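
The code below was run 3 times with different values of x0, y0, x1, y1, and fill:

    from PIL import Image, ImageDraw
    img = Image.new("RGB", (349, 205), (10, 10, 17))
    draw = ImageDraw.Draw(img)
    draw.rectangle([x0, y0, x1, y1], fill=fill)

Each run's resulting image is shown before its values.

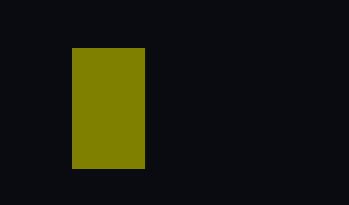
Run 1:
x0 = 72
y0 = 48
x1 = 144
y1 = 168
fill = 'olive'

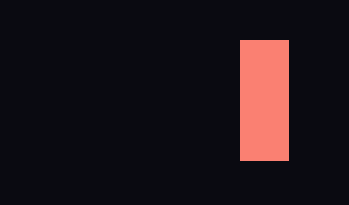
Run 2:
x0 = 240; y0 = 40; x1 = 288; y1 = 160; fill = 'salmon'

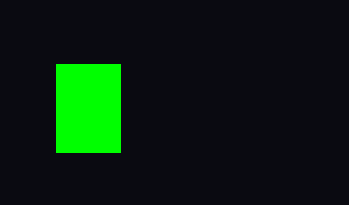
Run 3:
x0 = 56, y0 = 64, x1 = 120, y1 = 152, fill = 'lime'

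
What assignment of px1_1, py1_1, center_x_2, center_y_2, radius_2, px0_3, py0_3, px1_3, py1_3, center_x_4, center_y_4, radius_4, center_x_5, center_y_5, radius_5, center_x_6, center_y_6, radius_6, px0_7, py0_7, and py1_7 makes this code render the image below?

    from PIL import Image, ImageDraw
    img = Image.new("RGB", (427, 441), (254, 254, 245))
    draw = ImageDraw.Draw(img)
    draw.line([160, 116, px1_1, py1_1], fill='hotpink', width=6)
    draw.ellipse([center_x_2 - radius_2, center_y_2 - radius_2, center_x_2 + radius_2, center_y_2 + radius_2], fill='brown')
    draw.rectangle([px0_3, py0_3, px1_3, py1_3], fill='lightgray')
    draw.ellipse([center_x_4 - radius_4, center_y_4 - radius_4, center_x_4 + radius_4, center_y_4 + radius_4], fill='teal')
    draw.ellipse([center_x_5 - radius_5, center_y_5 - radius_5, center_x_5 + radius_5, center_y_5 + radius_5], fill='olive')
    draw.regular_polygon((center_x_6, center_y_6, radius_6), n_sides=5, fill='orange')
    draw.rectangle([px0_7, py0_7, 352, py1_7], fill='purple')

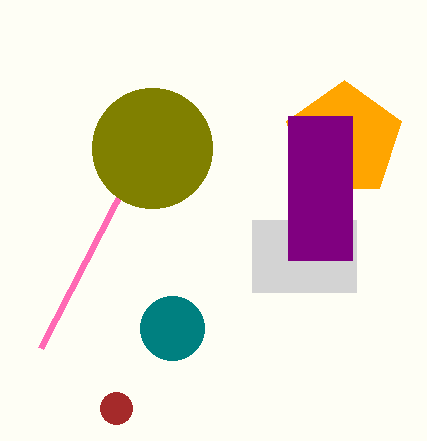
px1_1 = 40; py1_1 = 348; center_x_2 = 116; center_y_2 = 408; radius_2 = 16; px0_3 = 252; py0_3 = 220; px1_3 = 356; py1_3 = 292; center_x_4 = 172; center_y_4 = 328; radius_4 = 32; center_x_5 = 152; center_y_5 = 148; radius_5 = 60; center_x_6 = 344; center_y_6 = 140; radius_6 = 60; px0_7 = 288; py0_7 = 116; py1_7 = 260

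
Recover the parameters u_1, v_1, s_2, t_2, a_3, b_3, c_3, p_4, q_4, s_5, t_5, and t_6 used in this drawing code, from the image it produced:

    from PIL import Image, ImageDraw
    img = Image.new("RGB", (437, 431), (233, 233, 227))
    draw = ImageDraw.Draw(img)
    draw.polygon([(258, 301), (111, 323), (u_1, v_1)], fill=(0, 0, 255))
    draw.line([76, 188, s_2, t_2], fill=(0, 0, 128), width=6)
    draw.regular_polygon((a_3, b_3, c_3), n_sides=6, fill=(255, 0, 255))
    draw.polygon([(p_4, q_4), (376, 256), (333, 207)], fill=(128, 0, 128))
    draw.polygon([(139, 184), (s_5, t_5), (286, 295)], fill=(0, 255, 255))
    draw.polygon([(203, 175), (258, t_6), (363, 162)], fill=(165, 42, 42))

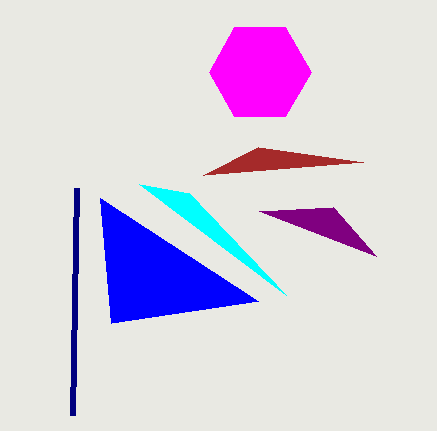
u_1 = 100; v_1 = 198; s_2 = 72; t_2 = 415; a_3 = 260; b_3 = 72; c_3 = 51; p_4 = 259; q_4 = 211; s_5 = 189; t_5 = 193; t_6 = 147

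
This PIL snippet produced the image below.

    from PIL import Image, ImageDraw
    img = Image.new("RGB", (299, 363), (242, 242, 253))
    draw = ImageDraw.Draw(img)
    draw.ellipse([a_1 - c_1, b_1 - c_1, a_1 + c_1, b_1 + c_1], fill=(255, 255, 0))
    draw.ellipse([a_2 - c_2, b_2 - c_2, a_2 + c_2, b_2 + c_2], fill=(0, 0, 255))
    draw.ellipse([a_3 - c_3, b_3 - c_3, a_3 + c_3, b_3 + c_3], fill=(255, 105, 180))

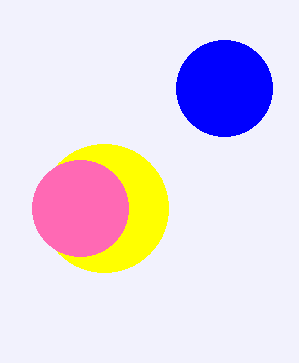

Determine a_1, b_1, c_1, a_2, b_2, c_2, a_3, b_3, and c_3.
a_1 = 104
b_1 = 208
c_1 = 64
a_2 = 224
b_2 = 88
c_2 = 48
a_3 = 80
b_3 = 208
c_3 = 48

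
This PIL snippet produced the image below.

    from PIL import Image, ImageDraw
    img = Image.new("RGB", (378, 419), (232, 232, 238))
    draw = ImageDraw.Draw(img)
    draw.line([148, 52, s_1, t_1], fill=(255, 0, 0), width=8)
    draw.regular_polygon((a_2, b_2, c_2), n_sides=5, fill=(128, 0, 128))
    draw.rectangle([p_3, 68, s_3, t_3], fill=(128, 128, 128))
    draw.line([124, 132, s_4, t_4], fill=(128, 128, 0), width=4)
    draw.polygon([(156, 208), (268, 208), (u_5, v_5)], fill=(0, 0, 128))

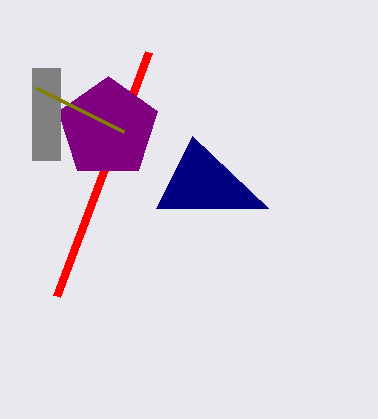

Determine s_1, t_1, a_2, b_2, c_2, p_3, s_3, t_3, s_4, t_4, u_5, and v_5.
s_1 = 56; t_1 = 296; a_2 = 108; b_2 = 128; c_2 = 52; p_3 = 32; s_3 = 60; t_3 = 160; s_4 = 36; t_4 = 88; u_5 = 192; v_5 = 136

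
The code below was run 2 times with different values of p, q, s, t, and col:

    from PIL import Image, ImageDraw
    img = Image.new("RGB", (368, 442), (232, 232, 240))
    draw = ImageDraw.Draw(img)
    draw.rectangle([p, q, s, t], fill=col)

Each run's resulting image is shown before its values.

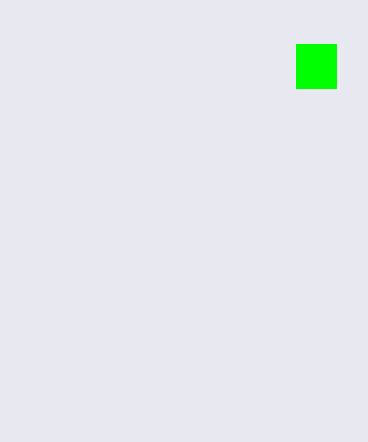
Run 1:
p = 296, q = 44, s = 336, t = 88, col = 'lime'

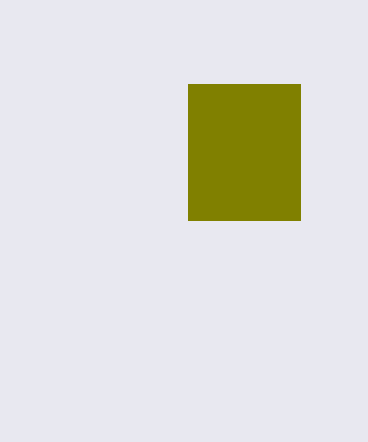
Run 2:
p = 188, q = 84, s = 300, t = 220, col = 'olive'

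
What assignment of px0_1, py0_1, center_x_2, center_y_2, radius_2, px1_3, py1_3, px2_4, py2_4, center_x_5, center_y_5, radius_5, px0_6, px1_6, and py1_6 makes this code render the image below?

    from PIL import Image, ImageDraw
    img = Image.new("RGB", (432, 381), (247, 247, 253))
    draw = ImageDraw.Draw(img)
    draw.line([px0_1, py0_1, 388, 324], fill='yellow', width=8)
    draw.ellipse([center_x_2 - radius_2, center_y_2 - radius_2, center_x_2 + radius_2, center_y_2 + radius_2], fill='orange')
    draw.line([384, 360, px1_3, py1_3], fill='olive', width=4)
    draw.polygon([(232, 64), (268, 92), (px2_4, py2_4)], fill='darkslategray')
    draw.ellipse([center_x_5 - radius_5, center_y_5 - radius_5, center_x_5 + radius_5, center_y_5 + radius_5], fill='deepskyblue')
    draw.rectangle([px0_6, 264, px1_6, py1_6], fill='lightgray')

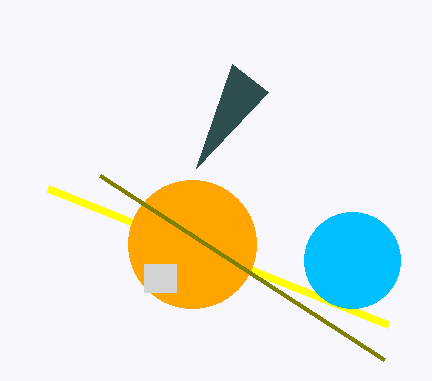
px0_1 = 48, py0_1 = 188, center_x_2 = 192, center_y_2 = 244, radius_2 = 64, px1_3 = 100, py1_3 = 176, px2_4 = 196, py2_4 = 168, center_x_5 = 352, center_y_5 = 260, radius_5 = 48, px0_6 = 144, px1_6 = 176, py1_6 = 292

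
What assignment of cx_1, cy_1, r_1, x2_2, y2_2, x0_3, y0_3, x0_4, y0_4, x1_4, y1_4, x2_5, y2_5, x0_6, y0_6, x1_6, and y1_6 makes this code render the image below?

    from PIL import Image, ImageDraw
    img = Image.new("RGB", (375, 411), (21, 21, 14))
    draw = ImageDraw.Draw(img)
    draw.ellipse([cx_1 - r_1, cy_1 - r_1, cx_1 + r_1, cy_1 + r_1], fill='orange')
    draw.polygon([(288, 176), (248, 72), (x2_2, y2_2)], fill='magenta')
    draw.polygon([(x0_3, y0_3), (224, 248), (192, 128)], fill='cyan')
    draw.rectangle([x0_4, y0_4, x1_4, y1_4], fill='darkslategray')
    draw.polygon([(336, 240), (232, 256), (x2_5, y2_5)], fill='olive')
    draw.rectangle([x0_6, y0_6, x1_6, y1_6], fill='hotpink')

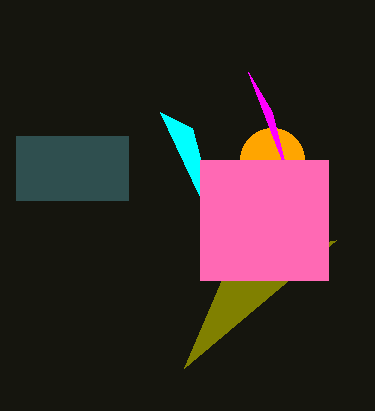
cx_1 = 272, cy_1 = 160, r_1 = 32, x2_2 = 272, y2_2 = 112, x0_3 = 160, y0_3 = 112, x0_4 = 16, y0_4 = 136, x1_4 = 128, y1_4 = 200, x2_5 = 184, y2_5 = 368, x0_6 = 200, y0_6 = 160, x1_6 = 328, y1_6 = 280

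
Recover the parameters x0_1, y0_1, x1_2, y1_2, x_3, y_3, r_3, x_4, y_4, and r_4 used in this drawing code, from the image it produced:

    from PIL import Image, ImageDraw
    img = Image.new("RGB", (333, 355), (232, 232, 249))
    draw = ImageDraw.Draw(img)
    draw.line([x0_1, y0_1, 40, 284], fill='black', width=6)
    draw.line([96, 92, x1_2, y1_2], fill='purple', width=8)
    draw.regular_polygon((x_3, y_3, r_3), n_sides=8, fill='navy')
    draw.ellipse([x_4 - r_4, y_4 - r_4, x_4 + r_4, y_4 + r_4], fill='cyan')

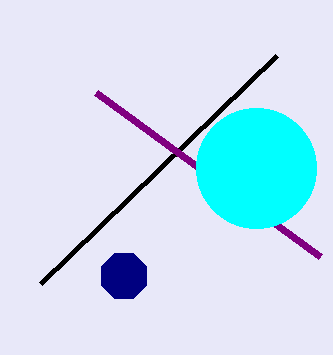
x0_1 = 276; y0_1 = 56; x1_2 = 320; y1_2 = 256; x_3 = 124; y_3 = 276; r_3 = 24; x_4 = 256; y_4 = 168; r_4 = 60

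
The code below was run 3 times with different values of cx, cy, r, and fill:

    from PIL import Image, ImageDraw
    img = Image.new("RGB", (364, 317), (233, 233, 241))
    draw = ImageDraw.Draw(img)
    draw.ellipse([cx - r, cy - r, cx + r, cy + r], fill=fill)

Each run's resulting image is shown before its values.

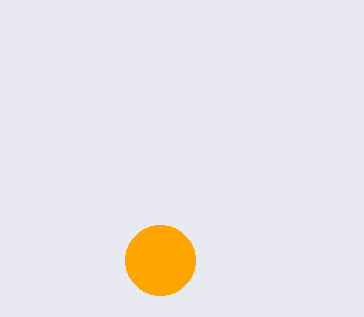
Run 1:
cx = 160
cy = 260
r = 35
fill = 'orange'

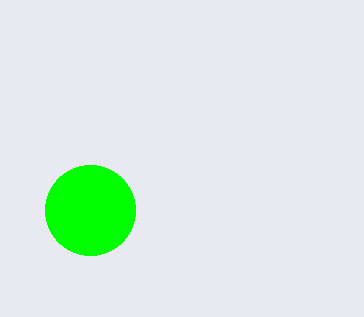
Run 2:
cx = 90
cy = 210
r = 45
fill = 'lime'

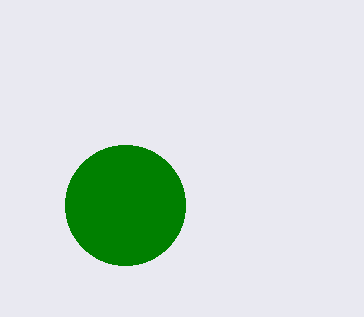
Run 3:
cx = 125; cy = 205; r = 60; fill = 'green'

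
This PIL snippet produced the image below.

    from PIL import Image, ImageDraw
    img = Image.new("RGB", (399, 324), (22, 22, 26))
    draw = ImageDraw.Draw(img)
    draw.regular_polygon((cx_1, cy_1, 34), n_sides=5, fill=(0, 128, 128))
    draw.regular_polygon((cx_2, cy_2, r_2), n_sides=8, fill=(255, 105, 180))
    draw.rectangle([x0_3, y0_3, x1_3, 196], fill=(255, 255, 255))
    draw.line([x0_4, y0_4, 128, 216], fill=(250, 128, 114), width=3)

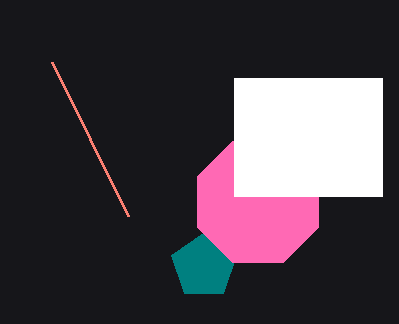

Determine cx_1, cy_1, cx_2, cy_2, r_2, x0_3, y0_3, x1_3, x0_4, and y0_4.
cx_1 = 204
cy_1 = 266
cx_2 = 258
cy_2 = 202
r_2 = 66
x0_3 = 234
y0_3 = 78
x1_3 = 382
x0_4 = 52
y0_4 = 62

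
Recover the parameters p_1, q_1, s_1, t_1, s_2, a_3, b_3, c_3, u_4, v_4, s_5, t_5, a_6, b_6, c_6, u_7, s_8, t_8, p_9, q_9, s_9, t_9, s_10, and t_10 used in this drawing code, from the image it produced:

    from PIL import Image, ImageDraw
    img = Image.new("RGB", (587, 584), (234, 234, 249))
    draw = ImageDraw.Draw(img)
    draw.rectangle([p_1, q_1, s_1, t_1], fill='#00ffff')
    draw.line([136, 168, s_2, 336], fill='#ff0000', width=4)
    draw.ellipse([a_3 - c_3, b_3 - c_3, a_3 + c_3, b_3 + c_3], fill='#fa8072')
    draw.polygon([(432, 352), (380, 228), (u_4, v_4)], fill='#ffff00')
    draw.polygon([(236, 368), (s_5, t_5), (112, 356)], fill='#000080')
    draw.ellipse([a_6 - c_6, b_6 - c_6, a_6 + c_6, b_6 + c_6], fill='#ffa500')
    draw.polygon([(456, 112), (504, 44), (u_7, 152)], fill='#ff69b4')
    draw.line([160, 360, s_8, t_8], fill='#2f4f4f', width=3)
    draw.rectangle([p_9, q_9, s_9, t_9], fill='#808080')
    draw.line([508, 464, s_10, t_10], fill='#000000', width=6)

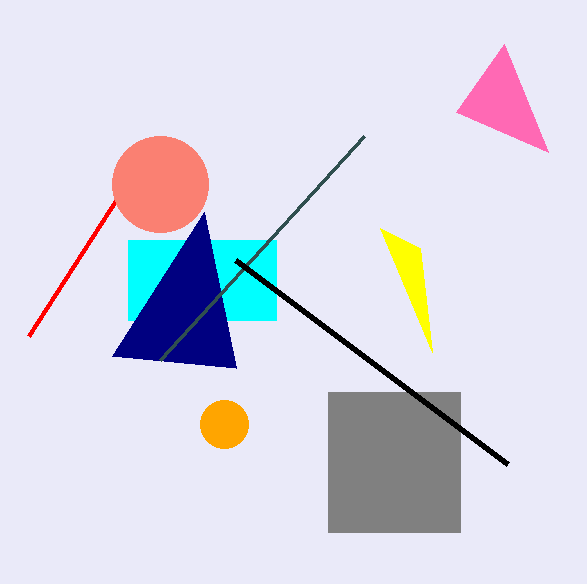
p_1 = 128
q_1 = 240
s_1 = 276
t_1 = 320
s_2 = 28
a_3 = 160
b_3 = 184
c_3 = 48
u_4 = 420
v_4 = 248
s_5 = 204
t_5 = 212
a_6 = 224
b_6 = 424
c_6 = 24
u_7 = 548
s_8 = 364
t_8 = 136
p_9 = 328
q_9 = 392
s_9 = 460
t_9 = 532
s_10 = 236
t_10 = 260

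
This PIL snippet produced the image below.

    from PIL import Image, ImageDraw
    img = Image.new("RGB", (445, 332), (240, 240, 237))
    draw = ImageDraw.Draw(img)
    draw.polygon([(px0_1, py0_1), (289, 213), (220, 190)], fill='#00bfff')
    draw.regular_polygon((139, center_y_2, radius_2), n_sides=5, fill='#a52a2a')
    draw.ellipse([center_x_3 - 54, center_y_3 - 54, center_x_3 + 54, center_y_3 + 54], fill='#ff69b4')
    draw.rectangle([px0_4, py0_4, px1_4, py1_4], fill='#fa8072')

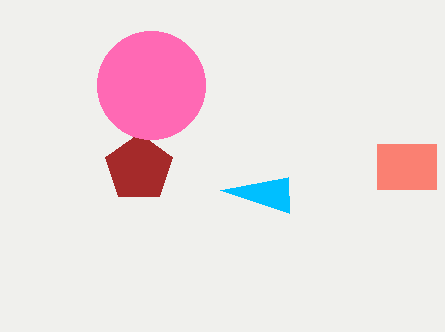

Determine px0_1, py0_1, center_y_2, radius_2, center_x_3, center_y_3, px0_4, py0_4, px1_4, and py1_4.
px0_1 = 288, py0_1 = 177, center_y_2 = 168, radius_2 = 35, center_x_3 = 151, center_y_3 = 85, px0_4 = 377, py0_4 = 144, px1_4 = 436, py1_4 = 189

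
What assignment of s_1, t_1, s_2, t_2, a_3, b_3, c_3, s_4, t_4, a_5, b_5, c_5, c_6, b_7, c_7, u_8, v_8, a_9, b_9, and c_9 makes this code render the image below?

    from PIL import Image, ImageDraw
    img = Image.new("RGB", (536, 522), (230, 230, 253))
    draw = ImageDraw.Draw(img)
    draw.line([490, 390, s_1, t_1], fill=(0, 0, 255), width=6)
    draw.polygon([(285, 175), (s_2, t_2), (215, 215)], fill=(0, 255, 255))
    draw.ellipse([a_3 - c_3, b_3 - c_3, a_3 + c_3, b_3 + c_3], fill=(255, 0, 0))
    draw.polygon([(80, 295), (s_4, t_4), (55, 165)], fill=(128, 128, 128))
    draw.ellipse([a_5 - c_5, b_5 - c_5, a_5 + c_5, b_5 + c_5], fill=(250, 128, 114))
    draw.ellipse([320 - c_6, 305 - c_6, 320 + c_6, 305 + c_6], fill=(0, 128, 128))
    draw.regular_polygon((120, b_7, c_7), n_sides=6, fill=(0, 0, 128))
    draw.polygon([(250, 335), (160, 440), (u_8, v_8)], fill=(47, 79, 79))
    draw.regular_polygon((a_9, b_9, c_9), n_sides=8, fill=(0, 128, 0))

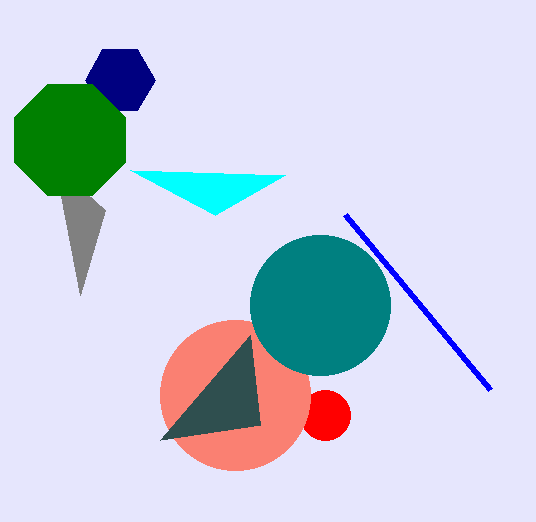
s_1 = 345, t_1 = 215, s_2 = 130, t_2 = 170, a_3 = 325, b_3 = 415, c_3 = 25, s_4 = 105, t_4 = 210, a_5 = 235, b_5 = 395, c_5 = 75, c_6 = 70, b_7 = 80, c_7 = 35, u_8 = 260, v_8 = 425, a_9 = 70, b_9 = 140, c_9 = 60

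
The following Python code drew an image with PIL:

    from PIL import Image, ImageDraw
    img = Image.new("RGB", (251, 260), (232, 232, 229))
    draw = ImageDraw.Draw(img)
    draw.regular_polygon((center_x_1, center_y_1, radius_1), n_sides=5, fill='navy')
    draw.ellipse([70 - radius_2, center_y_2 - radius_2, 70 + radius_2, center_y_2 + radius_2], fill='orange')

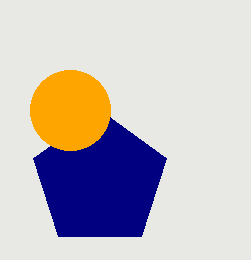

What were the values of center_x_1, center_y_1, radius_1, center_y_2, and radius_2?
center_x_1 = 100, center_y_1 = 180, radius_1 = 70, center_y_2 = 110, radius_2 = 40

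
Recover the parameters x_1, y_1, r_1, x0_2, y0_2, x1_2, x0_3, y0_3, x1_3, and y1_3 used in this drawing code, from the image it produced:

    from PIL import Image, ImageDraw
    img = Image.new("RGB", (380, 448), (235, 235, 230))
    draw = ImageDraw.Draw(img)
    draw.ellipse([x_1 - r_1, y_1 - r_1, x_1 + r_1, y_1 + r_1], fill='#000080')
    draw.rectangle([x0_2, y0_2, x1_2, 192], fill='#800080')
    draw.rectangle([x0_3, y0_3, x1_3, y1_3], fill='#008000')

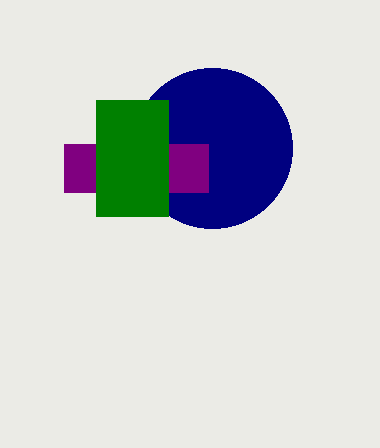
x_1 = 212, y_1 = 148, r_1 = 80, x0_2 = 64, y0_2 = 144, x1_2 = 208, x0_3 = 96, y0_3 = 100, x1_3 = 168, y1_3 = 216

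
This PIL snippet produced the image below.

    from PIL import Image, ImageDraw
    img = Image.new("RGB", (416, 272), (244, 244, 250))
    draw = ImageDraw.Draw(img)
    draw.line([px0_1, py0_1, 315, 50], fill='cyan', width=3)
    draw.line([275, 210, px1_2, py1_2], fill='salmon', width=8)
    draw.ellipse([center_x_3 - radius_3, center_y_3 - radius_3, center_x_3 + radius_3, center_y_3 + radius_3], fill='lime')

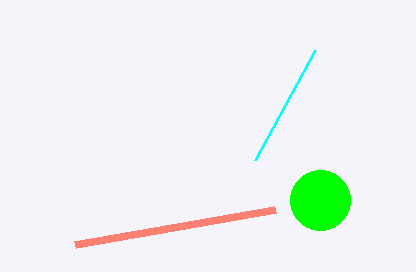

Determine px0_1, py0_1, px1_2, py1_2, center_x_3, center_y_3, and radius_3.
px0_1 = 255; py0_1 = 160; px1_2 = 75; py1_2 = 245; center_x_3 = 320; center_y_3 = 200; radius_3 = 30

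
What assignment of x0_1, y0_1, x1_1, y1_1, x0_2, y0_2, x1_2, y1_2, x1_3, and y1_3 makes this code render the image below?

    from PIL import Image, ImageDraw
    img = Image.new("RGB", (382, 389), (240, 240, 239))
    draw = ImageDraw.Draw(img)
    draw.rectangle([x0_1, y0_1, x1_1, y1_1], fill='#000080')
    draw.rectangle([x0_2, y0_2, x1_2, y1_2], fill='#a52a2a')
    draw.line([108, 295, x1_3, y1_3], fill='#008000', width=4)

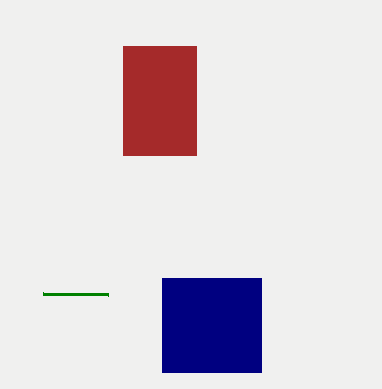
x0_1 = 162
y0_1 = 278
x1_1 = 261
y1_1 = 372
x0_2 = 123
y0_2 = 46
x1_2 = 196
y1_2 = 155
x1_3 = 43
y1_3 = 294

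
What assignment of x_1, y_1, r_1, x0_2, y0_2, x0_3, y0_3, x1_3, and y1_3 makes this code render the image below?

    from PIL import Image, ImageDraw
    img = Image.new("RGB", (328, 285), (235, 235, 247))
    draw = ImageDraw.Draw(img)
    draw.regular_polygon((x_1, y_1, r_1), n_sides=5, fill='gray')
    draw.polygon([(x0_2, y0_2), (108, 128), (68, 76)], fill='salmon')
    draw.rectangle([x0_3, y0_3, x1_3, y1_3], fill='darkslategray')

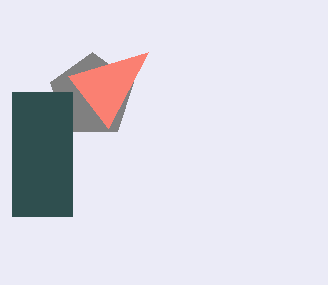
x_1 = 92; y_1 = 96; r_1 = 44; x0_2 = 148; y0_2 = 52; x0_3 = 12; y0_3 = 92; x1_3 = 72; y1_3 = 216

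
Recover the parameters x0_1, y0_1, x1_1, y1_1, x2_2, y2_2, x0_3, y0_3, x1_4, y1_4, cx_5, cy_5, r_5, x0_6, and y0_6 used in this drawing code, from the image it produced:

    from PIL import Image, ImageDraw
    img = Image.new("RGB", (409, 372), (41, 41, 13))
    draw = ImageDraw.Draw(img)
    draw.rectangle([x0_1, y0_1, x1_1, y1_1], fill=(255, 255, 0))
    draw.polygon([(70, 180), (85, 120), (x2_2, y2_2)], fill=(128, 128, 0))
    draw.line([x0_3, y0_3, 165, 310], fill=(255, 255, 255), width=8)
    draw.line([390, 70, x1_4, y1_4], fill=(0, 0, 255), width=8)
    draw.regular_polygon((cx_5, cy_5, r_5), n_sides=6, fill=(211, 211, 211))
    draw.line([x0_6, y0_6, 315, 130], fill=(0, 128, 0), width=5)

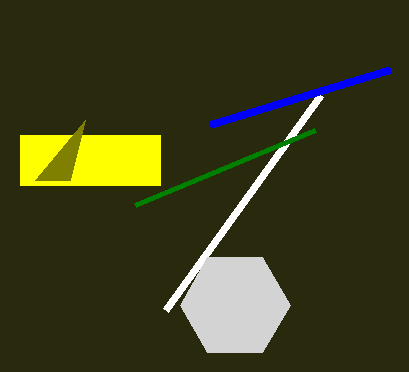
x0_1 = 20
y0_1 = 135
x1_1 = 160
y1_1 = 185
x2_2 = 35
y2_2 = 180
x0_3 = 320
y0_3 = 95
x1_4 = 210
y1_4 = 125
cx_5 = 235
cy_5 = 305
r_5 = 55
x0_6 = 135
y0_6 = 205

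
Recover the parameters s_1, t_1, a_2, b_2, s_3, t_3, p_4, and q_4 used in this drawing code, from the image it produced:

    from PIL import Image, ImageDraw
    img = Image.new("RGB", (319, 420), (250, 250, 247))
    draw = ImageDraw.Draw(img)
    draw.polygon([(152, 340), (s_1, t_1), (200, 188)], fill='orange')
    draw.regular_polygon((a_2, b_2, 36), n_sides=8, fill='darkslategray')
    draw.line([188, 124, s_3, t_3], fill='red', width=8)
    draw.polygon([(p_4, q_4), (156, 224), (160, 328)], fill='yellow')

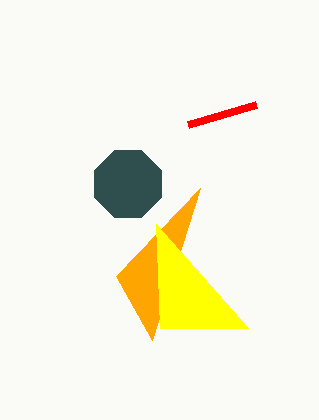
s_1 = 116; t_1 = 276; a_2 = 128; b_2 = 184; s_3 = 256; t_3 = 104; p_4 = 248; q_4 = 328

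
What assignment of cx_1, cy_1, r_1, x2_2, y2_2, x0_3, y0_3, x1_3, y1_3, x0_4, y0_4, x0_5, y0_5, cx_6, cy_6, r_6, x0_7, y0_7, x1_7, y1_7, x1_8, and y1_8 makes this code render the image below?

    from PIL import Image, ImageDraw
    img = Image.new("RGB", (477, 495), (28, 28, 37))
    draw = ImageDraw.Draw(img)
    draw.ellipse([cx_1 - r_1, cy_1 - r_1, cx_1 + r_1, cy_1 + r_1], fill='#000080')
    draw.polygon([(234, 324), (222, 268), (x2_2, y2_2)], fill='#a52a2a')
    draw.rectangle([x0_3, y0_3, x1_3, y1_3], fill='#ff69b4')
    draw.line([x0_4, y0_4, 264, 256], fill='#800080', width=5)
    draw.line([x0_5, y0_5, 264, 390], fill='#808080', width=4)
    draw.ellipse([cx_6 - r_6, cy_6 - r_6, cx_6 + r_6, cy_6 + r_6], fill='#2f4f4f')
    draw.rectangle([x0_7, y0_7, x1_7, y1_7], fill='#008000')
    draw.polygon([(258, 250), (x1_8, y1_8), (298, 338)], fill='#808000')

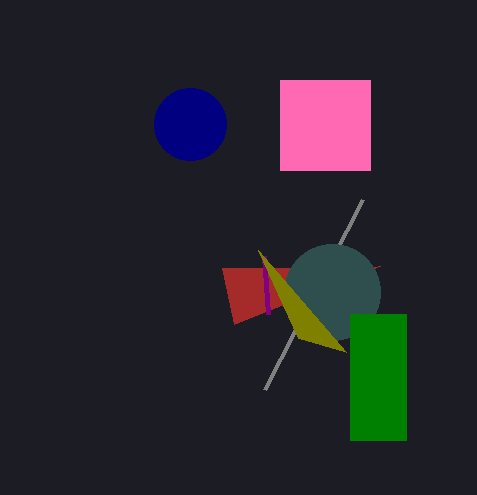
cx_1 = 190; cy_1 = 124; r_1 = 36; x2_2 = 380; y2_2 = 266; x0_3 = 280; y0_3 = 80; x1_3 = 370; y1_3 = 170; x0_4 = 268; y0_4 = 314; x0_5 = 362; y0_5 = 200; cx_6 = 332; cy_6 = 292; r_6 = 48; x0_7 = 350; y0_7 = 314; x1_7 = 406; y1_7 = 440; x1_8 = 346; y1_8 = 352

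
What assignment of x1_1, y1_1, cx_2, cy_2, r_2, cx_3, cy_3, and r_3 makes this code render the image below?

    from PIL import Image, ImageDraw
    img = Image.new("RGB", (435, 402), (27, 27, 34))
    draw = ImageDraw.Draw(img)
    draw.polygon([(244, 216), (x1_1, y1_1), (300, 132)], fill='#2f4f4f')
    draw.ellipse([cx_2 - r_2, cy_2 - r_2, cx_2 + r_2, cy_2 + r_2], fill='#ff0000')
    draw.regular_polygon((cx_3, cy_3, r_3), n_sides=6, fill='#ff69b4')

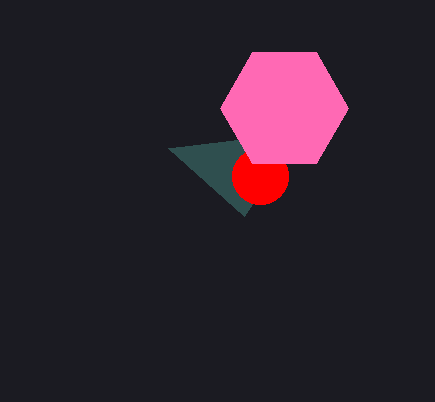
x1_1 = 168; y1_1 = 148; cx_2 = 260; cy_2 = 176; r_2 = 28; cx_3 = 284; cy_3 = 108; r_3 = 64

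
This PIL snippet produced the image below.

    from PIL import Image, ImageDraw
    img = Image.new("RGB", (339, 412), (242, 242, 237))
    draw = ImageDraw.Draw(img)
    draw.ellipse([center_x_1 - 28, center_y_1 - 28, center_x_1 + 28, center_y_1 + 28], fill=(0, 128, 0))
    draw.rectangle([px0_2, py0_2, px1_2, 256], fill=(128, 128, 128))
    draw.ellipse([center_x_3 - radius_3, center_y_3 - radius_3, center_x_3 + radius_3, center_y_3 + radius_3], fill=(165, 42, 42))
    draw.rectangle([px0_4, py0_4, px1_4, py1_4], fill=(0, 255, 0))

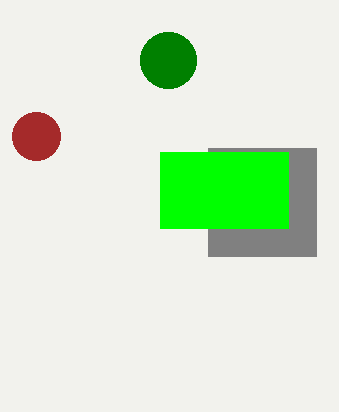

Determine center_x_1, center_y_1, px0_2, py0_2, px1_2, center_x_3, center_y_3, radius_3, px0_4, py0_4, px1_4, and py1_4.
center_x_1 = 168, center_y_1 = 60, px0_2 = 208, py0_2 = 148, px1_2 = 316, center_x_3 = 36, center_y_3 = 136, radius_3 = 24, px0_4 = 160, py0_4 = 152, px1_4 = 288, py1_4 = 228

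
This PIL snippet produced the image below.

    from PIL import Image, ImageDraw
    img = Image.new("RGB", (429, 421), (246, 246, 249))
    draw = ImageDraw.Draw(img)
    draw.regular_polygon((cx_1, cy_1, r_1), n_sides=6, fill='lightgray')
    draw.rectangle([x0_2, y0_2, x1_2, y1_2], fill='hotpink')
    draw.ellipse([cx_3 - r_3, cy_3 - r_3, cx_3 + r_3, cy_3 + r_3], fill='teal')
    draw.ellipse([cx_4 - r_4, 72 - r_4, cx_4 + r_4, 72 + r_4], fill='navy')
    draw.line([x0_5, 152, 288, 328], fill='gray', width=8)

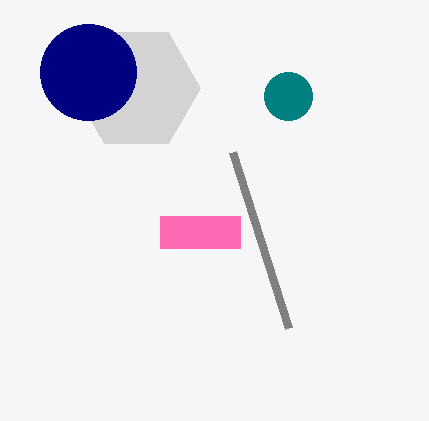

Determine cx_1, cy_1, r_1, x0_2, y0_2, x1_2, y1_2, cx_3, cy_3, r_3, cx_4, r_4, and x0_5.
cx_1 = 136, cy_1 = 88, r_1 = 64, x0_2 = 160, y0_2 = 216, x1_2 = 240, y1_2 = 248, cx_3 = 288, cy_3 = 96, r_3 = 24, cx_4 = 88, r_4 = 48, x0_5 = 232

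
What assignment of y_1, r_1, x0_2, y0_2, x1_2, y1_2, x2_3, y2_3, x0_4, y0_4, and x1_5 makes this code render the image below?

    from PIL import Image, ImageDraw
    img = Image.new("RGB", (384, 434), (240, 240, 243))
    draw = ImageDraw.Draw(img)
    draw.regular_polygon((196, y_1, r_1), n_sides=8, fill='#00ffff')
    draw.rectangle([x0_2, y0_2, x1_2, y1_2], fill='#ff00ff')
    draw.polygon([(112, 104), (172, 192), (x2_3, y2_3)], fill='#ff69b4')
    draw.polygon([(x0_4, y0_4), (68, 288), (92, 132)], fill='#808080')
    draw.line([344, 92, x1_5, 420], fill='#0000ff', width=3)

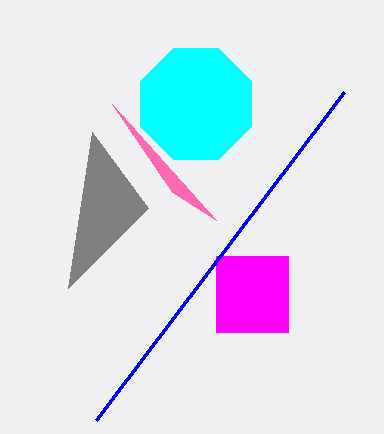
y_1 = 104
r_1 = 60
x0_2 = 216
y0_2 = 256
x1_2 = 288
y1_2 = 332
x2_3 = 216
y2_3 = 220
x0_4 = 148
y0_4 = 208
x1_5 = 96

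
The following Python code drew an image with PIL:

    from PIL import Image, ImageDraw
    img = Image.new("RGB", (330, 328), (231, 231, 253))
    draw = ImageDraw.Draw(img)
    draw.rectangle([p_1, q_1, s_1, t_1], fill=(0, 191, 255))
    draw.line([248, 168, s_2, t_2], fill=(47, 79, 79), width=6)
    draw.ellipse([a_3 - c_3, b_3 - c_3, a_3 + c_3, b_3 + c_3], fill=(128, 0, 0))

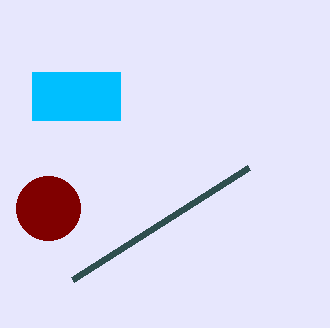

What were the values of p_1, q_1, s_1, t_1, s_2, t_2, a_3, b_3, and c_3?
p_1 = 32
q_1 = 72
s_1 = 120
t_1 = 120
s_2 = 72
t_2 = 280
a_3 = 48
b_3 = 208
c_3 = 32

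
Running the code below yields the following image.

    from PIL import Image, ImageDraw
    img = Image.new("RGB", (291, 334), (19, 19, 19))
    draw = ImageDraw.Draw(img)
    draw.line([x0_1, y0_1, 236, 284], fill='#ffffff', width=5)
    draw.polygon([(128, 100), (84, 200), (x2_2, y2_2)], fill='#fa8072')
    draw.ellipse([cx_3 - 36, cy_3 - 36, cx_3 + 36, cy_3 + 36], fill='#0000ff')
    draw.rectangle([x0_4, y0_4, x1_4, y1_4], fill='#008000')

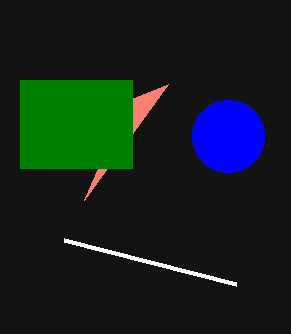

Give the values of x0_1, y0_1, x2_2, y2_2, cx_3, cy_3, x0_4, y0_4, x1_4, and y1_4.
x0_1 = 64, y0_1 = 240, x2_2 = 168, y2_2 = 84, cx_3 = 228, cy_3 = 136, x0_4 = 20, y0_4 = 80, x1_4 = 132, y1_4 = 168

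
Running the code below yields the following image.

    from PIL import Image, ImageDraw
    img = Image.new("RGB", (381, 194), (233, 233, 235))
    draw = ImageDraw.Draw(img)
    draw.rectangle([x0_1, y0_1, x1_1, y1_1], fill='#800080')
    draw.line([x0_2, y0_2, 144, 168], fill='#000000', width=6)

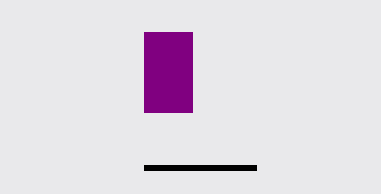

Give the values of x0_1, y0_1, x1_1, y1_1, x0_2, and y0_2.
x0_1 = 144
y0_1 = 32
x1_1 = 192
y1_1 = 112
x0_2 = 256
y0_2 = 168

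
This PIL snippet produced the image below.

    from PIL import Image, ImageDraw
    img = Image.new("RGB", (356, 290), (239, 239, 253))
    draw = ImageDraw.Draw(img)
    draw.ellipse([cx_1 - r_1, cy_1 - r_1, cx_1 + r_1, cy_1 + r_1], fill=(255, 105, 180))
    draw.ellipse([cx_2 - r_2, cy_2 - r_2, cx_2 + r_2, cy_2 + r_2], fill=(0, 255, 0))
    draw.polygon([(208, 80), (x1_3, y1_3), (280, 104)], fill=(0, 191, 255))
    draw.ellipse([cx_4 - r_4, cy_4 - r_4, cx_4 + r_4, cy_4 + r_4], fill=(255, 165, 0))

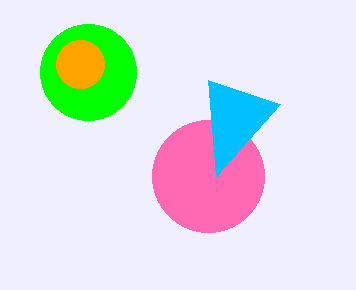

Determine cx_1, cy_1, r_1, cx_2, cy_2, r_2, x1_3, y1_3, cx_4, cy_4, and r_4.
cx_1 = 208; cy_1 = 176; r_1 = 56; cx_2 = 88; cy_2 = 72; r_2 = 48; x1_3 = 216; y1_3 = 176; cx_4 = 80; cy_4 = 64; r_4 = 24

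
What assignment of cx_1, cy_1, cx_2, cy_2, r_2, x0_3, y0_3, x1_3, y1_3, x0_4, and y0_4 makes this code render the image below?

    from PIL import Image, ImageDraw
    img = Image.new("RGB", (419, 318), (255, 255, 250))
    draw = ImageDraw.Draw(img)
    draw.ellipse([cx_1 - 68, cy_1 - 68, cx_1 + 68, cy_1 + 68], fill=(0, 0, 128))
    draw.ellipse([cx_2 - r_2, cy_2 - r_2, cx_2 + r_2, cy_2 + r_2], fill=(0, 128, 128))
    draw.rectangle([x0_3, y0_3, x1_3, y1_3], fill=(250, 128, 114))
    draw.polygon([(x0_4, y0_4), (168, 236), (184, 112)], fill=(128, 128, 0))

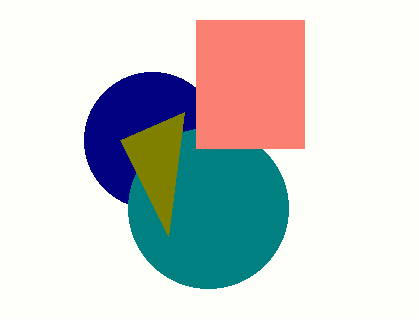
cx_1 = 152, cy_1 = 140, cx_2 = 208, cy_2 = 208, r_2 = 80, x0_3 = 196, y0_3 = 20, x1_3 = 304, y1_3 = 148, x0_4 = 120, y0_4 = 140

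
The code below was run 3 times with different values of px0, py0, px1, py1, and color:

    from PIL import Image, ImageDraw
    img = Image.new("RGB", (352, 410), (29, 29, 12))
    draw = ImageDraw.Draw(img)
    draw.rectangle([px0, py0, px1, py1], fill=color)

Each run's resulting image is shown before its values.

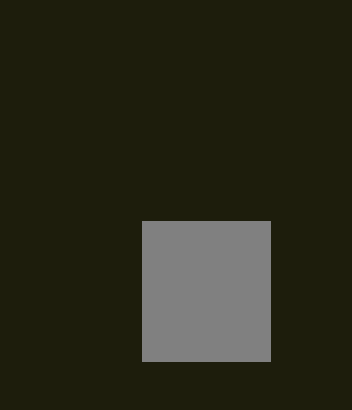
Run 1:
px0 = 142, py0 = 221, px1 = 270, py1 = 361, color = 'gray'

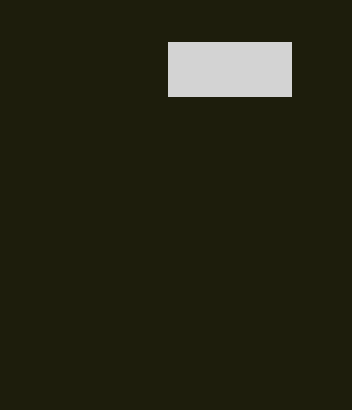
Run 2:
px0 = 168; py0 = 42; px1 = 291; py1 = 96; color = 'lightgray'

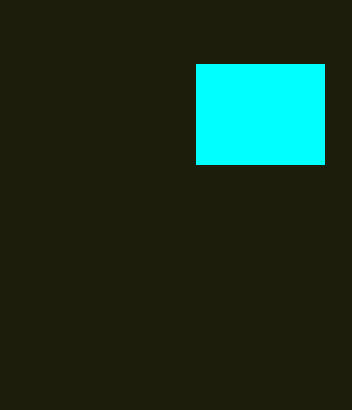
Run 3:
px0 = 196
py0 = 64
px1 = 324
py1 = 164
color = 'cyan'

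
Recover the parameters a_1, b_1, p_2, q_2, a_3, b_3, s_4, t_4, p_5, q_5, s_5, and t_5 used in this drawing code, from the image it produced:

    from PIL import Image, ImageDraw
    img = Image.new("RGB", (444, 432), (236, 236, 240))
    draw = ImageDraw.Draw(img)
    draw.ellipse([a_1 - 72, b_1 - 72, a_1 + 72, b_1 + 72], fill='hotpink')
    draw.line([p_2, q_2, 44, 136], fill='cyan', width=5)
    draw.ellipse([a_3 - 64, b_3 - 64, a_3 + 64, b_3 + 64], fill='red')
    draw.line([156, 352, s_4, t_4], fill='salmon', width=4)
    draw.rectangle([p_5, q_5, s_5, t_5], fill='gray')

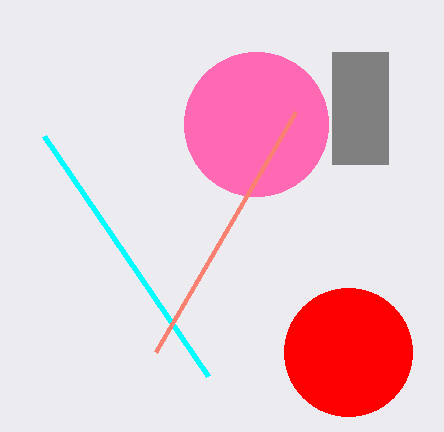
a_1 = 256
b_1 = 124
p_2 = 208
q_2 = 376
a_3 = 348
b_3 = 352
s_4 = 296
t_4 = 112
p_5 = 332
q_5 = 52
s_5 = 388
t_5 = 164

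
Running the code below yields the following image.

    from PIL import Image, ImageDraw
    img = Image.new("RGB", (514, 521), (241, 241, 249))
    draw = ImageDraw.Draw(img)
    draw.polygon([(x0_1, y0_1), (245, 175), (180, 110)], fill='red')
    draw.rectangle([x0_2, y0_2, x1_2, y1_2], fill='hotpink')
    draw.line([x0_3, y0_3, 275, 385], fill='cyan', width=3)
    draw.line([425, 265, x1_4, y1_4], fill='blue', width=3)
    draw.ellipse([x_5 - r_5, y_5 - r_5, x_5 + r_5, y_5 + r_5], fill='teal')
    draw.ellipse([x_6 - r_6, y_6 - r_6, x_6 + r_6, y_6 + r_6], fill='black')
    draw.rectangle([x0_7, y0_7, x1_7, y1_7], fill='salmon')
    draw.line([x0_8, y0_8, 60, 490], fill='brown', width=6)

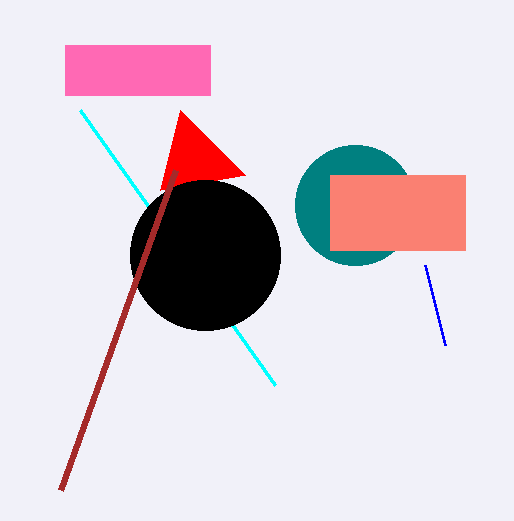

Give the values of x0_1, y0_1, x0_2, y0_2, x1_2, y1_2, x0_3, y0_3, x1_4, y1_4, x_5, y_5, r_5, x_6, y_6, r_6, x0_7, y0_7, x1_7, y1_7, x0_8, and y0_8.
x0_1 = 160; y0_1 = 190; x0_2 = 65; y0_2 = 45; x1_2 = 210; y1_2 = 95; x0_3 = 80; y0_3 = 110; x1_4 = 445; y1_4 = 345; x_5 = 355; y_5 = 205; r_5 = 60; x_6 = 205; y_6 = 255; r_6 = 75; x0_7 = 330; y0_7 = 175; x1_7 = 465; y1_7 = 250; x0_8 = 175; y0_8 = 170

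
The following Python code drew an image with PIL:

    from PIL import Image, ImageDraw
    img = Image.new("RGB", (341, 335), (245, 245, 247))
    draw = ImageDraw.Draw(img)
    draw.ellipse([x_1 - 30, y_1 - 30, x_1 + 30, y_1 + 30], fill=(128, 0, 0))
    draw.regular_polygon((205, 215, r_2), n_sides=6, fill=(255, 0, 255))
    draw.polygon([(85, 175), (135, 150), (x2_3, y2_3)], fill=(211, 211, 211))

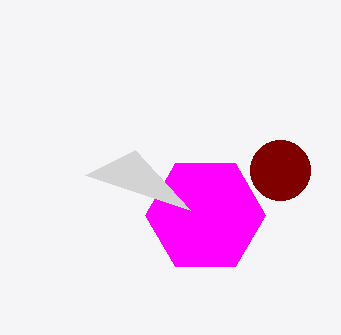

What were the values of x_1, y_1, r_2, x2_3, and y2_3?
x_1 = 280; y_1 = 170; r_2 = 60; x2_3 = 190; y2_3 = 210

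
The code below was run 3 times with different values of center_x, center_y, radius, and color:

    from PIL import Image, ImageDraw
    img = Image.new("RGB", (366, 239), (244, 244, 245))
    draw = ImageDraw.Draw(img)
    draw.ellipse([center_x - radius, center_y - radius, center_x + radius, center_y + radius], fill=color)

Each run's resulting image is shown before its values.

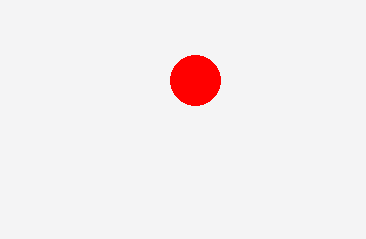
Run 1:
center_x = 195, center_y = 80, radius = 25, color = 'red'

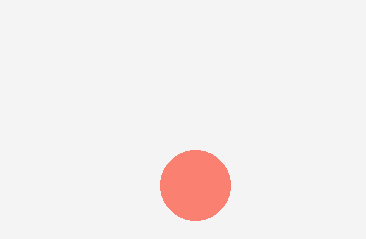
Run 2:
center_x = 195, center_y = 185, radius = 35, color = 'salmon'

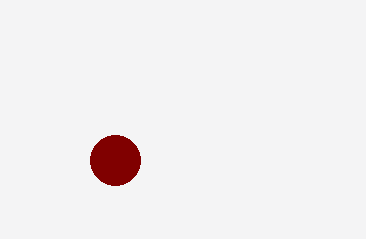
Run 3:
center_x = 115, center_y = 160, radius = 25, color = 'maroon'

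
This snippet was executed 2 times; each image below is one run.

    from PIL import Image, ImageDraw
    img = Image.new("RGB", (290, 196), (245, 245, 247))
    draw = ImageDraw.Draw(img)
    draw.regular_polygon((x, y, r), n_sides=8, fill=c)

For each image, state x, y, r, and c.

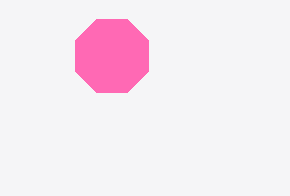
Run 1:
x = 112
y = 56
r = 40
c = 'hotpink'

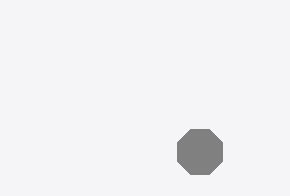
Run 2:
x = 200, y = 152, r = 24, c = 'gray'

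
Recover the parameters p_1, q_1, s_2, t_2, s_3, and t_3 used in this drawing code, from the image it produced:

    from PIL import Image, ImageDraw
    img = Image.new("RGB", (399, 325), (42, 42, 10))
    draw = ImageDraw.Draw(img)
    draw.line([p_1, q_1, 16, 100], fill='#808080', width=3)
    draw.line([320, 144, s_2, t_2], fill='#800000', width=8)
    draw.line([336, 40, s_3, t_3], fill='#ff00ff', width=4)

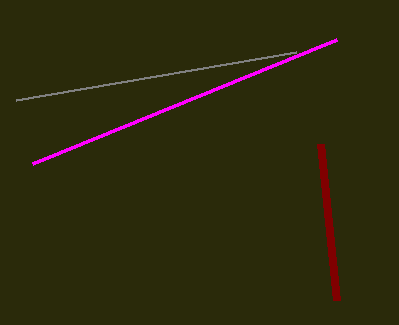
p_1 = 296
q_1 = 52
s_2 = 336
t_2 = 300
s_3 = 32
t_3 = 164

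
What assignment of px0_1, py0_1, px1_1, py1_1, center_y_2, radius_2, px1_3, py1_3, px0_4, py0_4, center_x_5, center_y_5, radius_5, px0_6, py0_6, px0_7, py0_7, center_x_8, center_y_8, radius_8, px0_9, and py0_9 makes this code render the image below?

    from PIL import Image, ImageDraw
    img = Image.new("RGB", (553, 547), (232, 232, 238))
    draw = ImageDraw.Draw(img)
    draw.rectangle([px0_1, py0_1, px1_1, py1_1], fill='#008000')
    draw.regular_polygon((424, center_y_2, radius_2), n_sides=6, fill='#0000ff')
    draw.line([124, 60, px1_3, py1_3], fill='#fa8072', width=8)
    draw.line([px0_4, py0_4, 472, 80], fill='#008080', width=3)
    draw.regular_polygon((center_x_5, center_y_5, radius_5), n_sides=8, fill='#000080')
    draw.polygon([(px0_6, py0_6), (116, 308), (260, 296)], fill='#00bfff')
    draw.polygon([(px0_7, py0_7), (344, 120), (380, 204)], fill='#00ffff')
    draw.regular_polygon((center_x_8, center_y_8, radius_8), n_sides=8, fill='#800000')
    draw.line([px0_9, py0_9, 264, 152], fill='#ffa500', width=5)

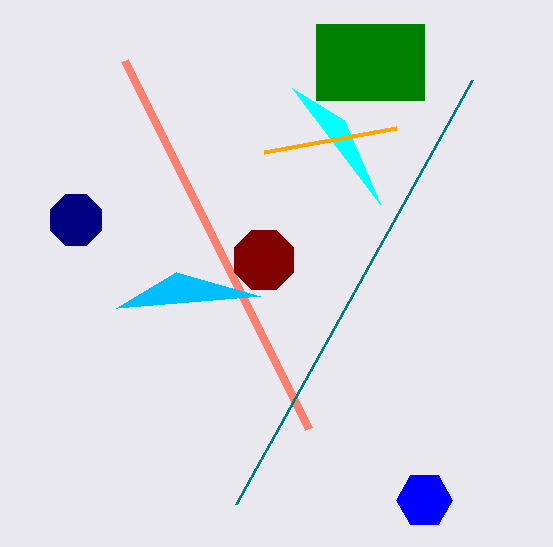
px0_1 = 316; py0_1 = 24; px1_1 = 424; py1_1 = 100; center_y_2 = 500; radius_2 = 28; px1_3 = 308; py1_3 = 428; px0_4 = 236; py0_4 = 504; center_x_5 = 76; center_y_5 = 220; radius_5 = 28; px0_6 = 176; py0_6 = 272; px0_7 = 292; py0_7 = 88; center_x_8 = 264; center_y_8 = 260; radius_8 = 32; px0_9 = 396; py0_9 = 128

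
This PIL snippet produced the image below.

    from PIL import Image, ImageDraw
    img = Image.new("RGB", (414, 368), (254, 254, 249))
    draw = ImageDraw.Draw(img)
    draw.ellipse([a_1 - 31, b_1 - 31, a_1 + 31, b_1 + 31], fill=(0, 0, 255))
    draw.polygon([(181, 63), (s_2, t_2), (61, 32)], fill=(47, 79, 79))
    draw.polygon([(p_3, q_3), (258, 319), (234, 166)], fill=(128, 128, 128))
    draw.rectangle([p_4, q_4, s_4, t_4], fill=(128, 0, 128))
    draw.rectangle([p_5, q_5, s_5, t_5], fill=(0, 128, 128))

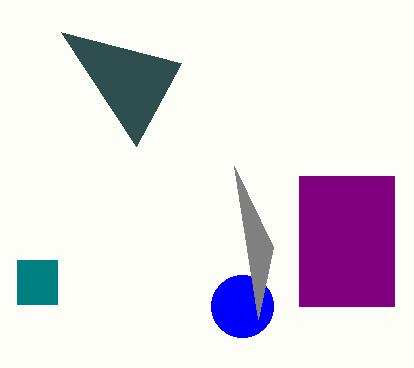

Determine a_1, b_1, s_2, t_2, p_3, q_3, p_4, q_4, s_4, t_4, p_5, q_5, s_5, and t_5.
a_1 = 242
b_1 = 306
s_2 = 136
t_2 = 146
p_3 = 273
q_3 = 247
p_4 = 299
q_4 = 176
s_4 = 394
t_4 = 306
p_5 = 17
q_5 = 260
s_5 = 57
t_5 = 304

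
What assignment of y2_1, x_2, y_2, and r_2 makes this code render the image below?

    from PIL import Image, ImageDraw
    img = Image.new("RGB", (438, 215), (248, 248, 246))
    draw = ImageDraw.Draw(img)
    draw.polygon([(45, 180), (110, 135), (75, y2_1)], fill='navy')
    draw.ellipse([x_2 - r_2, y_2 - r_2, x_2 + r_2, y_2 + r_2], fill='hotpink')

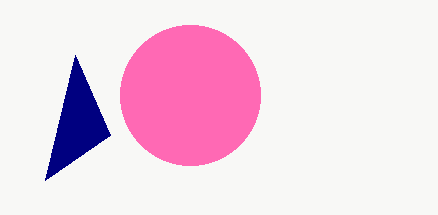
y2_1 = 55, x_2 = 190, y_2 = 95, r_2 = 70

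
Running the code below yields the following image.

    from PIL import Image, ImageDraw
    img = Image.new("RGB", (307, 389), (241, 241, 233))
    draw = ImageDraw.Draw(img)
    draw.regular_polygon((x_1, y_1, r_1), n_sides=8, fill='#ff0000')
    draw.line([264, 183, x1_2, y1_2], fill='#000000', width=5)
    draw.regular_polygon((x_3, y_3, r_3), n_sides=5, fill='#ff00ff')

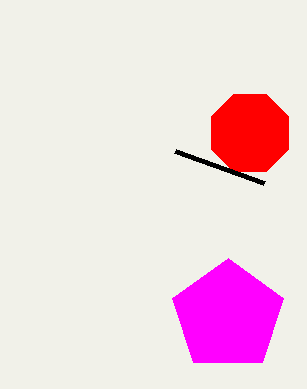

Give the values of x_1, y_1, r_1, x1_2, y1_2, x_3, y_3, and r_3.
x_1 = 250
y_1 = 133
r_1 = 42
x1_2 = 175
y1_2 = 151
x_3 = 228
y_3 = 316
r_3 = 58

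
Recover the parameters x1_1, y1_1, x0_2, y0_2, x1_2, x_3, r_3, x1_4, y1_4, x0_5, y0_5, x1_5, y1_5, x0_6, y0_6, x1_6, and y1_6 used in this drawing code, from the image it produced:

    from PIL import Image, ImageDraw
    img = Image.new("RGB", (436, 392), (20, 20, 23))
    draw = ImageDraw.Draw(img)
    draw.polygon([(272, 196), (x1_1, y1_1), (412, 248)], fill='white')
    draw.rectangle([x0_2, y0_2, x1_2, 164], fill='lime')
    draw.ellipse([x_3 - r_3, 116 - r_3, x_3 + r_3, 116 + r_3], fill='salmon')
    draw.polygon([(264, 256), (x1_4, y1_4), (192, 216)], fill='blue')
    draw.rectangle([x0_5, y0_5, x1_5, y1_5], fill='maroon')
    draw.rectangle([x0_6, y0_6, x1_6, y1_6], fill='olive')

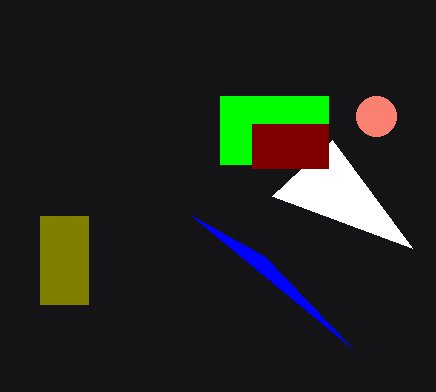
x1_1 = 332
y1_1 = 140
x0_2 = 220
y0_2 = 96
x1_2 = 328
x_3 = 376
r_3 = 20
x1_4 = 352
y1_4 = 348
x0_5 = 252
y0_5 = 124
x1_5 = 328
y1_5 = 168
x0_6 = 40
y0_6 = 216
x1_6 = 88
y1_6 = 304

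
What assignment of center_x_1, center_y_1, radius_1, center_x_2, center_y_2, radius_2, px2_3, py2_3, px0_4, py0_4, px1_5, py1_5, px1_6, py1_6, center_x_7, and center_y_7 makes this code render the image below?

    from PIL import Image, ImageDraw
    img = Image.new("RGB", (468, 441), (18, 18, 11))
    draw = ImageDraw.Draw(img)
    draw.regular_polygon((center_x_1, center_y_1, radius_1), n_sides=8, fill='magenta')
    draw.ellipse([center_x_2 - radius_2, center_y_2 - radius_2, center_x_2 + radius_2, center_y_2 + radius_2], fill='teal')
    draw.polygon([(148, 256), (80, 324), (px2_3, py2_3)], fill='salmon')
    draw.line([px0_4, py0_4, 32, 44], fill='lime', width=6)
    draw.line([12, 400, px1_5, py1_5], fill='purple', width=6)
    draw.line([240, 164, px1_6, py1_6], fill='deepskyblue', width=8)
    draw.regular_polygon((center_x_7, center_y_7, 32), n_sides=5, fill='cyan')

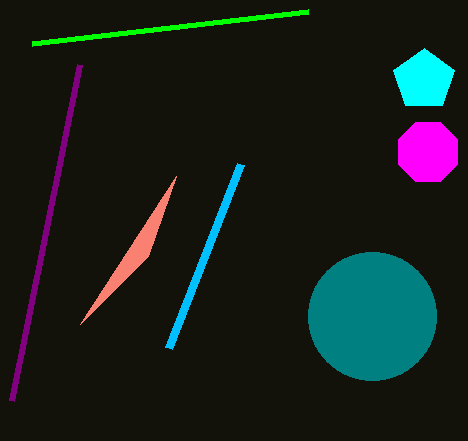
center_x_1 = 428; center_y_1 = 152; radius_1 = 32; center_x_2 = 372; center_y_2 = 316; radius_2 = 64; px2_3 = 176; py2_3 = 176; px0_4 = 308; py0_4 = 12; px1_5 = 80; py1_5 = 64; px1_6 = 168; py1_6 = 348; center_x_7 = 424; center_y_7 = 80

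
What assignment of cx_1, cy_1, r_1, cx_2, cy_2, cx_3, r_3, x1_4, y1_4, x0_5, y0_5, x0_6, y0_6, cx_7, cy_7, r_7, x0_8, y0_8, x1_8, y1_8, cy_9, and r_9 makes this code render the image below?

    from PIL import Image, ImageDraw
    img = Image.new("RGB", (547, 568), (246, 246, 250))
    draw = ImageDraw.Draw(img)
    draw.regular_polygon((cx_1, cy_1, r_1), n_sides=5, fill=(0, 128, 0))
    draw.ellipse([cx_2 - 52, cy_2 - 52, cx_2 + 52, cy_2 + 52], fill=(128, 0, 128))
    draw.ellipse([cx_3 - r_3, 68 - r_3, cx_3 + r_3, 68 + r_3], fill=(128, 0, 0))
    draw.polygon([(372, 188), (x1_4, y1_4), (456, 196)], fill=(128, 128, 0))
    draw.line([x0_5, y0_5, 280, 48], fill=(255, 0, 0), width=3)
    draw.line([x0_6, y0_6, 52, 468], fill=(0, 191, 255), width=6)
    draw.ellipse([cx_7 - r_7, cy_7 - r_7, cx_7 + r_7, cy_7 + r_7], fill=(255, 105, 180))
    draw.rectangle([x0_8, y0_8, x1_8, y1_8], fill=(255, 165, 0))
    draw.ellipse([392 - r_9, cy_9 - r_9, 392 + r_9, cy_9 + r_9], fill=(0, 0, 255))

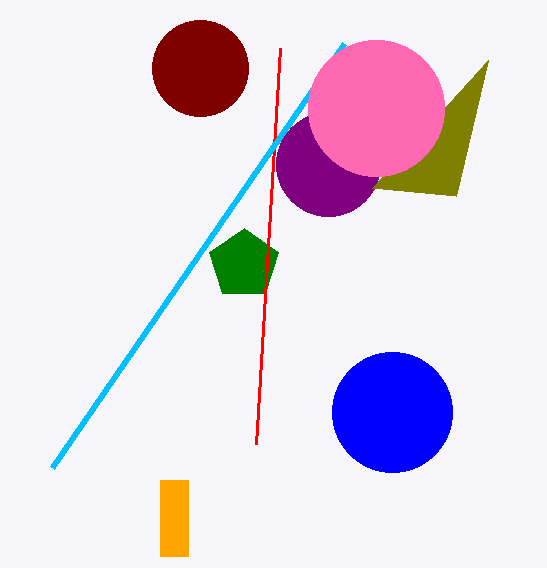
cx_1 = 244, cy_1 = 264, r_1 = 36, cx_2 = 328, cy_2 = 164, cx_3 = 200, r_3 = 48, x1_4 = 488, y1_4 = 60, x0_5 = 256, y0_5 = 444, x0_6 = 344, y0_6 = 44, cx_7 = 376, cy_7 = 108, r_7 = 68, x0_8 = 160, y0_8 = 480, x1_8 = 188, y1_8 = 556, cy_9 = 412, r_9 = 60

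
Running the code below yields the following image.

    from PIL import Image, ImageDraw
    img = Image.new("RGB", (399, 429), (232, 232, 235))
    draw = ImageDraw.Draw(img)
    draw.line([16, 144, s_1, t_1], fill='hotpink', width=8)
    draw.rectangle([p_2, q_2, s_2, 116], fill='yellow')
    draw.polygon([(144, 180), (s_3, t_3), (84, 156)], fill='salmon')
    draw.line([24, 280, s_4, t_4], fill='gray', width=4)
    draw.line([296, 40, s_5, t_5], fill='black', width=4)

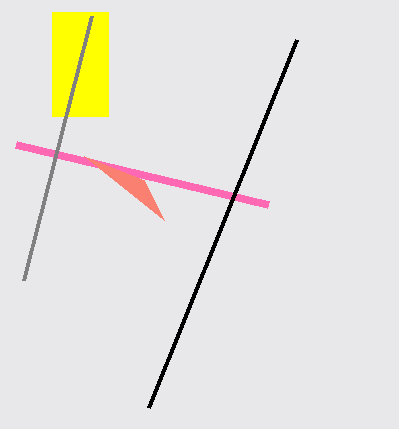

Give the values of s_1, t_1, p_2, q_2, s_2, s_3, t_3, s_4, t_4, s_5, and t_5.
s_1 = 268
t_1 = 204
p_2 = 52
q_2 = 12
s_2 = 108
s_3 = 164
t_3 = 220
s_4 = 92
t_4 = 16
s_5 = 148
t_5 = 408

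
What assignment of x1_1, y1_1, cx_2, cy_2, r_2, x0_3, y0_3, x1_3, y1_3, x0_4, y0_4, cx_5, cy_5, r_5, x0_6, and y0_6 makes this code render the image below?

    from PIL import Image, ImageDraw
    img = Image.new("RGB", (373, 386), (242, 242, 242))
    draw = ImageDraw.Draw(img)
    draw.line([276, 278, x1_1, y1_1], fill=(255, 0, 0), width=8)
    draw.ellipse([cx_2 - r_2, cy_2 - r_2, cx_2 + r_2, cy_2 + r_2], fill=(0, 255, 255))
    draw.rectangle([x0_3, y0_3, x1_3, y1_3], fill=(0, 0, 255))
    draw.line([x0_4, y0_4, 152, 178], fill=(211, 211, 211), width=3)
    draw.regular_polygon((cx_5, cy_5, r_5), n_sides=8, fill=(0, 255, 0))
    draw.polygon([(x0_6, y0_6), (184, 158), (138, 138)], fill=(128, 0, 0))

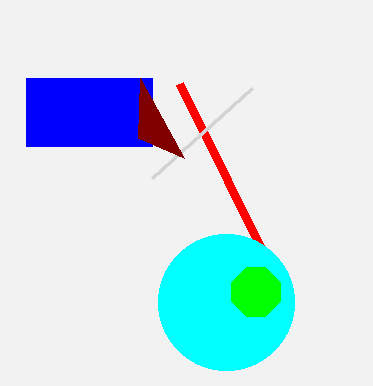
x1_1 = 180, y1_1 = 84, cx_2 = 226, cy_2 = 302, r_2 = 68, x0_3 = 26, y0_3 = 78, x1_3 = 152, y1_3 = 146, x0_4 = 252, y0_4 = 88, cx_5 = 256, cy_5 = 292, r_5 = 26, x0_6 = 140, y0_6 = 78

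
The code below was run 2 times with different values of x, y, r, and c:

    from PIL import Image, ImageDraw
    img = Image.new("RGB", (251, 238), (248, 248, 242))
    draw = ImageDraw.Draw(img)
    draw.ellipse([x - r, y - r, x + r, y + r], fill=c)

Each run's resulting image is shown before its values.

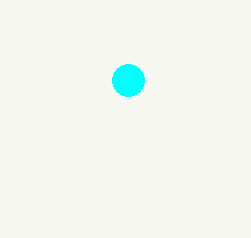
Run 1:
x = 128
y = 80
r = 16
c = 'cyan'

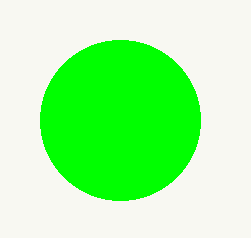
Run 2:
x = 120, y = 120, r = 80, c = 'lime'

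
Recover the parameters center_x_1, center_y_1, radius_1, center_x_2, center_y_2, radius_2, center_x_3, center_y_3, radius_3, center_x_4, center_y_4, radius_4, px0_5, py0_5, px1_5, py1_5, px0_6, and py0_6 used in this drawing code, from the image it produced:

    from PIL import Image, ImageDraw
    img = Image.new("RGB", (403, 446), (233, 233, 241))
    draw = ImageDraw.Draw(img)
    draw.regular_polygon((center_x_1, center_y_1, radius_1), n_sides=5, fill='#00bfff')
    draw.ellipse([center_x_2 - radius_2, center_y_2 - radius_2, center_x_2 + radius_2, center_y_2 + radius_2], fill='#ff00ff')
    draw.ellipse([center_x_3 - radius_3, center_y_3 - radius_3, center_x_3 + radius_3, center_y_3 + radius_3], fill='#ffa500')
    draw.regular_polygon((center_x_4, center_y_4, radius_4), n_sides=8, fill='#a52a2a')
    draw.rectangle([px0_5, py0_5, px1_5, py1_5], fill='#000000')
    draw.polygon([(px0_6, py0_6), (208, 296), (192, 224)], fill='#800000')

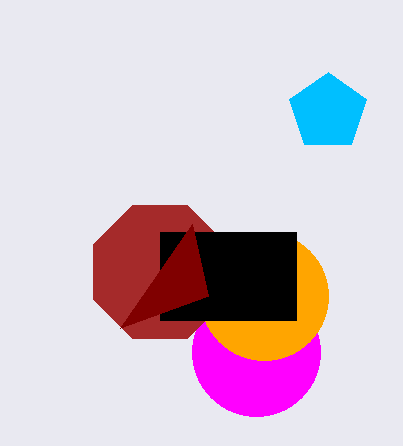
center_x_1 = 328, center_y_1 = 112, radius_1 = 40, center_x_2 = 256, center_y_2 = 352, radius_2 = 64, center_x_3 = 264, center_y_3 = 296, radius_3 = 64, center_x_4 = 160, center_y_4 = 272, radius_4 = 72, px0_5 = 160, py0_5 = 232, px1_5 = 296, py1_5 = 320, px0_6 = 120, py0_6 = 328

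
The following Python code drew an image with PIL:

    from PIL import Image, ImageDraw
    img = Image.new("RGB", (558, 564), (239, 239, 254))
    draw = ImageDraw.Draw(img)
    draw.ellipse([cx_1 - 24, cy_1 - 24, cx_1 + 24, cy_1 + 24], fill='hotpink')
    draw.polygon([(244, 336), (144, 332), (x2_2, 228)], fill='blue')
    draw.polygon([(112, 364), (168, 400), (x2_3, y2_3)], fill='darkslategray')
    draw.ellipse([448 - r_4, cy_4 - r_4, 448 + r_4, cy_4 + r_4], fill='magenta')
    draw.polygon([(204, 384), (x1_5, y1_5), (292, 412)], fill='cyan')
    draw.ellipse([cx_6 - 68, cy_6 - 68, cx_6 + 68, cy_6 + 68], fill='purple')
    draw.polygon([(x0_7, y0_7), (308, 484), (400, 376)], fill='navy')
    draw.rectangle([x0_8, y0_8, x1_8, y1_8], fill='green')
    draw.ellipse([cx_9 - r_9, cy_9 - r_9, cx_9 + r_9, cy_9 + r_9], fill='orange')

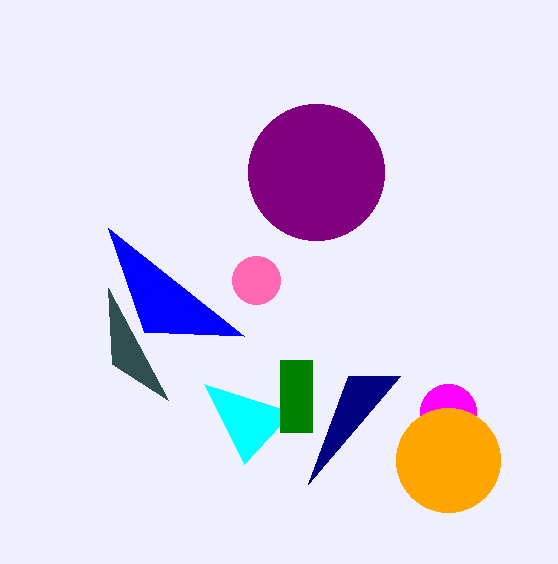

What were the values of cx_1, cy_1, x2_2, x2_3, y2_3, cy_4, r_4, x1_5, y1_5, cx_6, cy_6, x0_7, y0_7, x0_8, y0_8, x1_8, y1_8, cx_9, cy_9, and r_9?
cx_1 = 256; cy_1 = 280; x2_2 = 108; x2_3 = 108; y2_3 = 288; cy_4 = 412; r_4 = 28; x1_5 = 244; y1_5 = 464; cx_6 = 316; cy_6 = 172; x0_7 = 348; y0_7 = 376; x0_8 = 280; y0_8 = 360; x1_8 = 312; y1_8 = 432; cx_9 = 448; cy_9 = 460; r_9 = 52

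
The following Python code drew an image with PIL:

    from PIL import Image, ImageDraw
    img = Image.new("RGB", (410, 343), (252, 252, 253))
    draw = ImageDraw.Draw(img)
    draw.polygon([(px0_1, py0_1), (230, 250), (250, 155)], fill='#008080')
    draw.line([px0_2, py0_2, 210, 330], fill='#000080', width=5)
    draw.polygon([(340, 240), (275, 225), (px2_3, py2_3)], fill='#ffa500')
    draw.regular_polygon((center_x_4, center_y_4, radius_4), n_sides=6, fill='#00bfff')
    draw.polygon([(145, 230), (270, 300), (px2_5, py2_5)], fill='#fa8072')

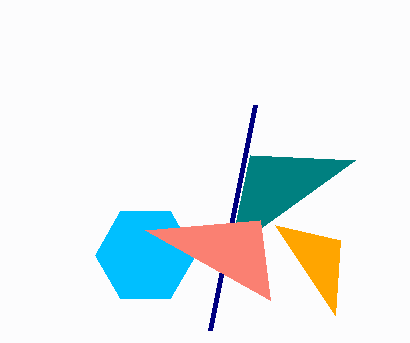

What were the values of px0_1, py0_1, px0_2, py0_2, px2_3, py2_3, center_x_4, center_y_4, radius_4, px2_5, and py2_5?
px0_1 = 355
py0_1 = 160
px0_2 = 255
py0_2 = 105
px2_3 = 335
py2_3 = 315
center_x_4 = 145
center_y_4 = 255
radius_4 = 50
px2_5 = 260
py2_5 = 220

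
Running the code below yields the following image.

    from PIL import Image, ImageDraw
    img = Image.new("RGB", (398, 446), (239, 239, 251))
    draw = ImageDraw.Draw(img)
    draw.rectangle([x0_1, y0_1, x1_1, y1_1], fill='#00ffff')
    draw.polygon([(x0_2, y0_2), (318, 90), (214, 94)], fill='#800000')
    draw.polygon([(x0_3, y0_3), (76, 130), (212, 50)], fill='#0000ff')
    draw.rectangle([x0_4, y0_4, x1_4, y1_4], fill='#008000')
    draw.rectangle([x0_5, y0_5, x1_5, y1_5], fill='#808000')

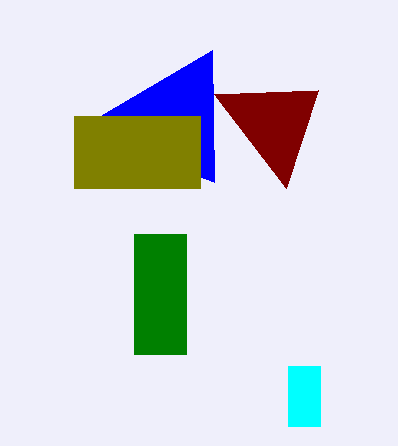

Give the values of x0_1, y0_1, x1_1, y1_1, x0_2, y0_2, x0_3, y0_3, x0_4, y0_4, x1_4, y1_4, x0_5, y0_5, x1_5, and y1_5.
x0_1 = 288; y0_1 = 366; x1_1 = 320; y1_1 = 426; x0_2 = 286; y0_2 = 188; x0_3 = 214; y0_3 = 182; x0_4 = 134; y0_4 = 234; x1_4 = 186; y1_4 = 354; x0_5 = 74; y0_5 = 116; x1_5 = 200; y1_5 = 188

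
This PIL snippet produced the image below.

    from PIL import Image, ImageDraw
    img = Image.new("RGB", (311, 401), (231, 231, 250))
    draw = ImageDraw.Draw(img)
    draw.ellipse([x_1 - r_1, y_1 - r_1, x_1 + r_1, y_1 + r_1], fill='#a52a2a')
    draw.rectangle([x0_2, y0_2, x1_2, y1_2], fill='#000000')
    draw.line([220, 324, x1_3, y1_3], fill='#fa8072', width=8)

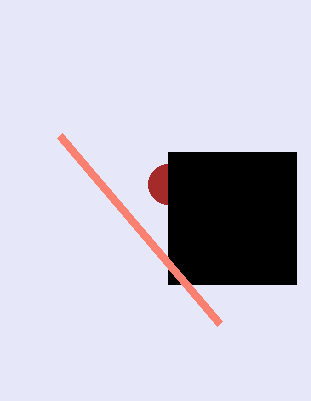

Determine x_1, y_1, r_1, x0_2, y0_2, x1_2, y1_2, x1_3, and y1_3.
x_1 = 168; y_1 = 184; r_1 = 20; x0_2 = 168; y0_2 = 152; x1_2 = 296; y1_2 = 284; x1_3 = 60; y1_3 = 136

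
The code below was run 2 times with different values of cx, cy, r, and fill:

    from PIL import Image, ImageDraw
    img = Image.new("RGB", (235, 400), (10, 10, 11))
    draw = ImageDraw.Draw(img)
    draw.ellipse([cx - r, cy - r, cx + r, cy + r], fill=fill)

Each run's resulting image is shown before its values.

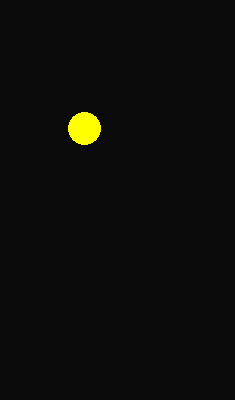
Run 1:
cx = 84, cy = 128, r = 16, fill = 'yellow'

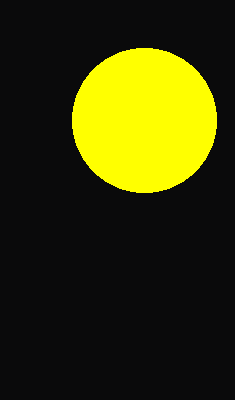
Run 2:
cx = 144
cy = 120
r = 72
fill = 'yellow'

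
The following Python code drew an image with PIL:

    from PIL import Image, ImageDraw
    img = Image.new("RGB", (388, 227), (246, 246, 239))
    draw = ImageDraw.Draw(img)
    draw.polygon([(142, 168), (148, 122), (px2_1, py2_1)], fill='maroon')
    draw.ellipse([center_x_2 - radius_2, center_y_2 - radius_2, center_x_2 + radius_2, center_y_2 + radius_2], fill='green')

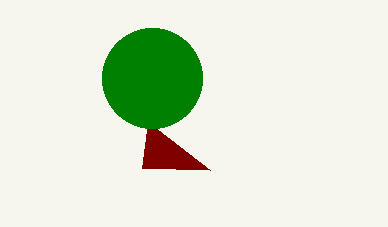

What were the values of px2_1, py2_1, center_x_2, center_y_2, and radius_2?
px2_1 = 210, py2_1 = 170, center_x_2 = 152, center_y_2 = 78, radius_2 = 50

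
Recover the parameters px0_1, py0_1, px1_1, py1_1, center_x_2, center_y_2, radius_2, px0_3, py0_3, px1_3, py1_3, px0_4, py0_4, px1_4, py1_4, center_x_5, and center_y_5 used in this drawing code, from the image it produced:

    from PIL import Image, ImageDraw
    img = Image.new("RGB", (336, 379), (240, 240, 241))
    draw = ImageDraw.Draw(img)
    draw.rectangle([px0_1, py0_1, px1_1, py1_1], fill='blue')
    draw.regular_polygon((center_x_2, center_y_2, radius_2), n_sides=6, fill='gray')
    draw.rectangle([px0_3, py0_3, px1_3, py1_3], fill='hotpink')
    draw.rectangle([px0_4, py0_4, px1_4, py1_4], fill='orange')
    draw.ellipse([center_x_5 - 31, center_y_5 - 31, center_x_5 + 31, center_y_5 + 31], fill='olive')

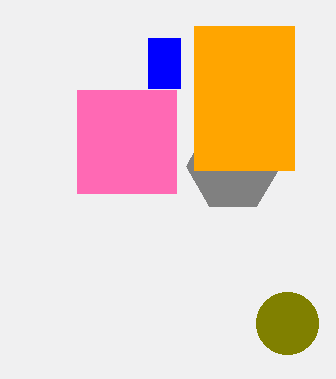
px0_1 = 148
py0_1 = 38
px1_1 = 180
py1_1 = 88
center_x_2 = 233
center_y_2 = 166
radius_2 = 47
px0_3 = 77
py0_3 = 90
px1_3 = 176
py1_3 = 193
px0_4 = 194
py0_4 = 26
px1_4 = 294
py1_4 = 170
center_x_5 = 287
center_y_5 = 323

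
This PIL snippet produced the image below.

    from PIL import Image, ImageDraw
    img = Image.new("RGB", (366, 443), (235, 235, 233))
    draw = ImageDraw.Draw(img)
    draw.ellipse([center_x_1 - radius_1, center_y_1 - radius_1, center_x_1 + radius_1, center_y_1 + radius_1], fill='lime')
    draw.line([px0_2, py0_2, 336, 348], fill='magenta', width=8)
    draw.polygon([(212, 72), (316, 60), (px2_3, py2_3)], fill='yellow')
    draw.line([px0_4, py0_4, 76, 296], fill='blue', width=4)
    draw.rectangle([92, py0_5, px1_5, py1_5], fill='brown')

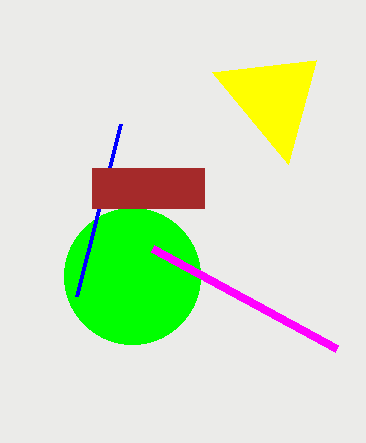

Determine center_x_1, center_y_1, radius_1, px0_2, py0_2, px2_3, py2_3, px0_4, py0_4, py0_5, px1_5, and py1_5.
center_x_1 = 132, center_y_1 = 276, radius_1 = 68, px0_2 = 152, py0_2 = 248, px2_3 = 288, py2_3 = 164, px0_4 = 120, py0_4 = 124, py0_5 = 168, px1_5 = 204, py1_5 = 208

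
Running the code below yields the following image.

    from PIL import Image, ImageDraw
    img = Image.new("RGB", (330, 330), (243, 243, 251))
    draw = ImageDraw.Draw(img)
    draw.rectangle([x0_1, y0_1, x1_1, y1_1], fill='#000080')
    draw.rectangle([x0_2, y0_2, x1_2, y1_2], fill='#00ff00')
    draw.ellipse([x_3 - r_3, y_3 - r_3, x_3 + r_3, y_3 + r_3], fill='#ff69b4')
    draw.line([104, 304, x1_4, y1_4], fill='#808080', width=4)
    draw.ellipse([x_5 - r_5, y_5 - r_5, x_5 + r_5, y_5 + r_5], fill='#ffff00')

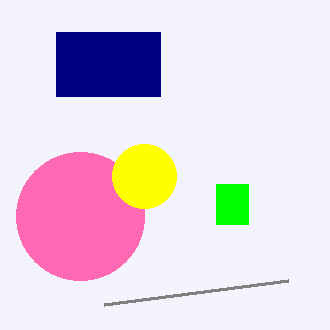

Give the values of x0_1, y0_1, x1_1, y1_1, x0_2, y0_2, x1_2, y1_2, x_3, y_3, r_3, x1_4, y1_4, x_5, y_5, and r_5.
x0_1 = 56, y0_1 = 32, x1_1 = 160, y1_1 = 96, x0_2 = 216, y0_2 = 184, x1_2 = 248, y1_2 = 224, x_3 = 80, y_3 = 216, r_3 = 64, x1_4 = 288, y1_4 = 280, x_5 = 144, y_5 = 176, r_5 = 32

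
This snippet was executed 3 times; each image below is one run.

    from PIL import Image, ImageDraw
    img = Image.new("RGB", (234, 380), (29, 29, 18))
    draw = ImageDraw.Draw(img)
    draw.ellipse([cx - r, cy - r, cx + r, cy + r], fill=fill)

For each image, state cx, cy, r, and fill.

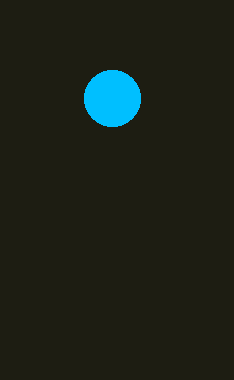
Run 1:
cx = 112, cy = 98, r = 28, fill = 'deepskyblue'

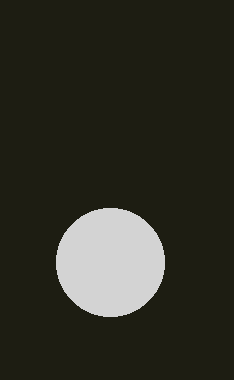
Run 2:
cx = 110
cy = 262
r = 54
fill = 'lightgray'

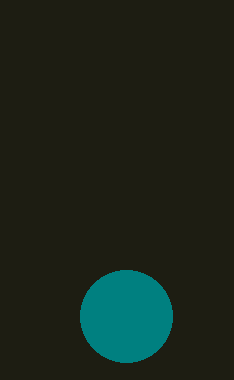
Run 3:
cx = 126, cy = 316, r = 46, fill = 'teal'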